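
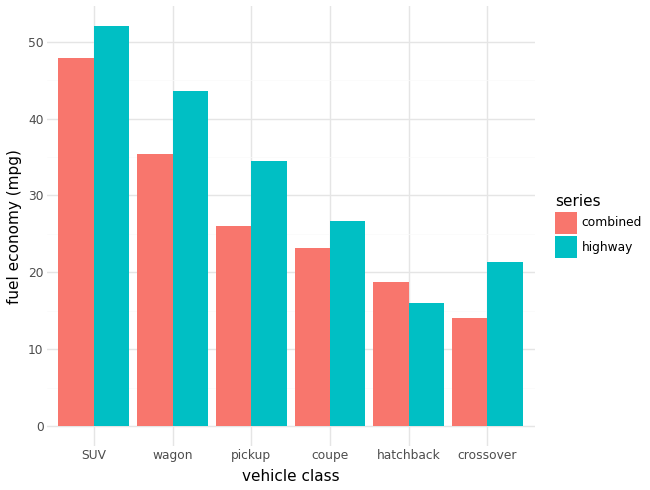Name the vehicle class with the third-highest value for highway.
pickup

Top 4 for highway: SUV ≈ 50, wagon ≈ 45, pickup ≈ 35, coupe ≈ 25.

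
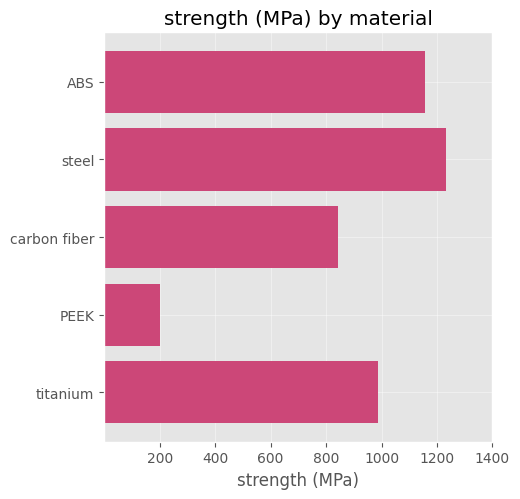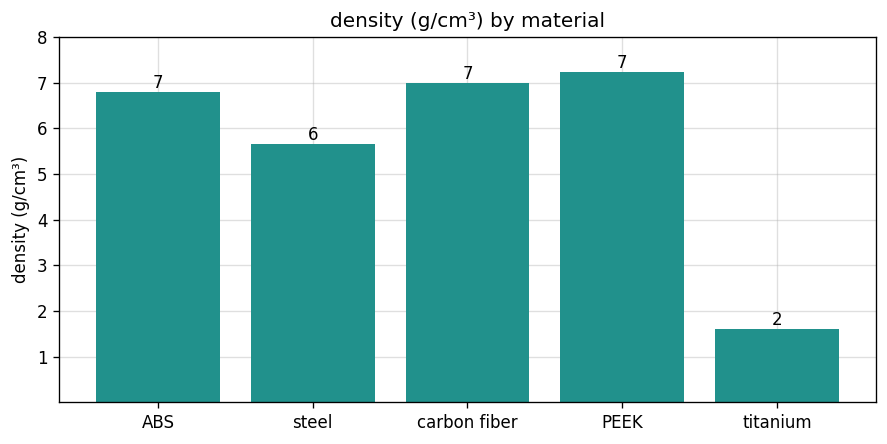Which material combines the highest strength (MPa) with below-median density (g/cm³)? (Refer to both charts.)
steel

Chart 2 median density (g/cm³) ≈ 7; below-median materials: steel, titanium. Among those, steel has the highest strength (MPa) (≈ 1200).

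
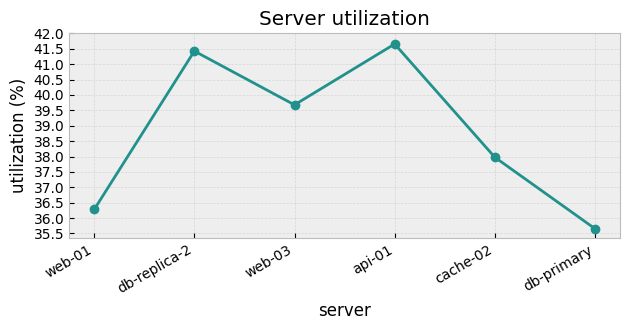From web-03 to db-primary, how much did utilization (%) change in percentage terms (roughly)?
≈ -10.1%

web-03 ≈ 39.5, db-primary ≈ 35.5; (35.5 − 39.5) / 39.5 ≈ -10.1%.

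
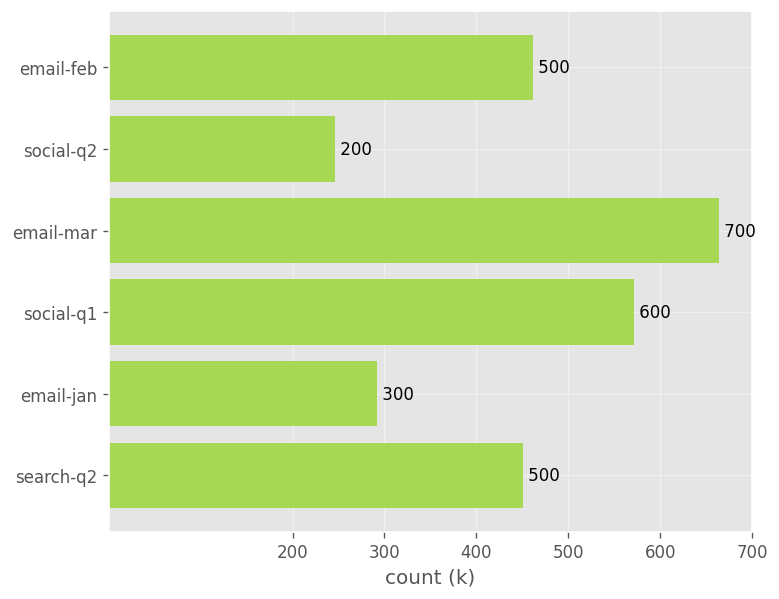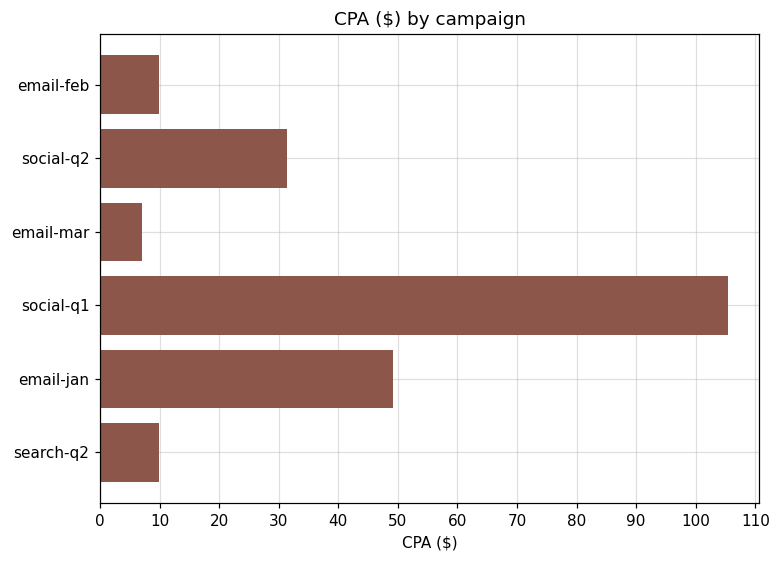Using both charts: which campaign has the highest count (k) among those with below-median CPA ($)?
email-mar

Chart 2 median CPA ($) ≈ 20; below-median campaigns: email-feb, email-mar, search-q2. Among those, email-mar has the highest count (k) (≈ 700).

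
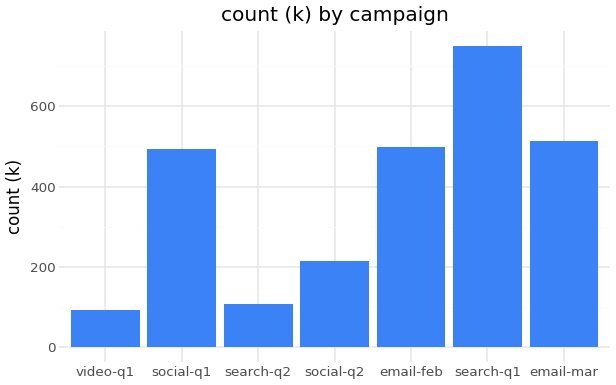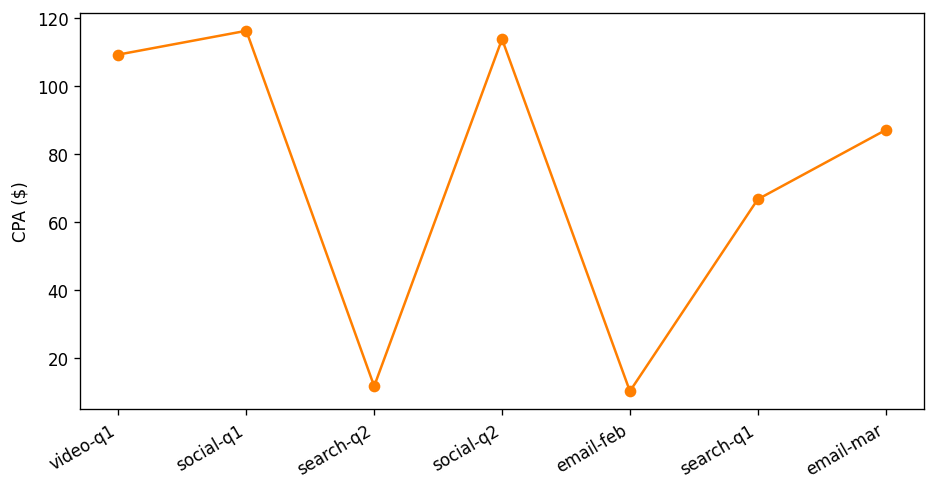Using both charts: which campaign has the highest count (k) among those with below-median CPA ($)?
Chart 2 median CPA ($) ≈ 80; below-median campaigns: search-q2, email-feb, search-q1. Among those, search-q1 has the highest count (k) (≈ 700).

search-q1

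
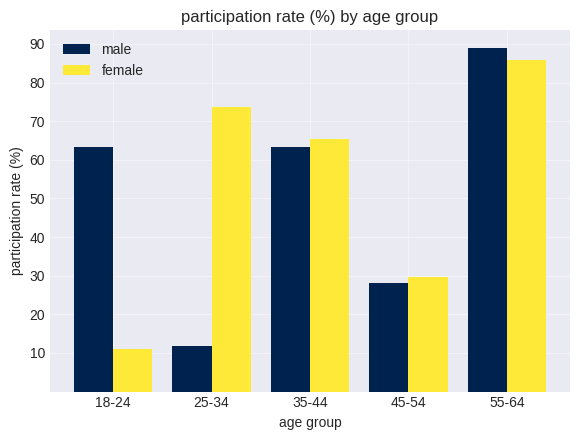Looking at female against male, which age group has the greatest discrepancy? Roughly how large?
25-34, ≈ 60 %

25-34: female ≈ 70, male ≈ 10 → gap ≈ 60. Next-largest (18-24) is only ≈ 50.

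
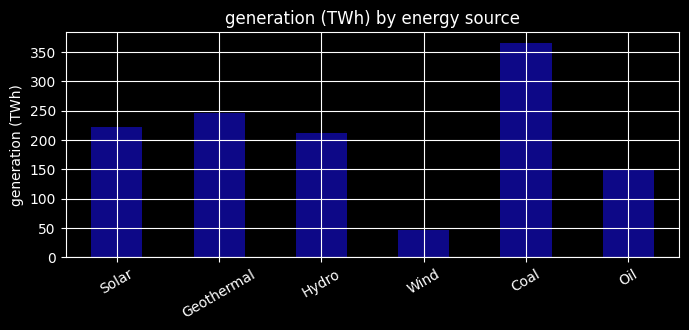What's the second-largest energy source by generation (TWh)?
Geothermal

Top 3: Coal ≈ 350, Geothermal ≈ 250, Solar ≈ 200.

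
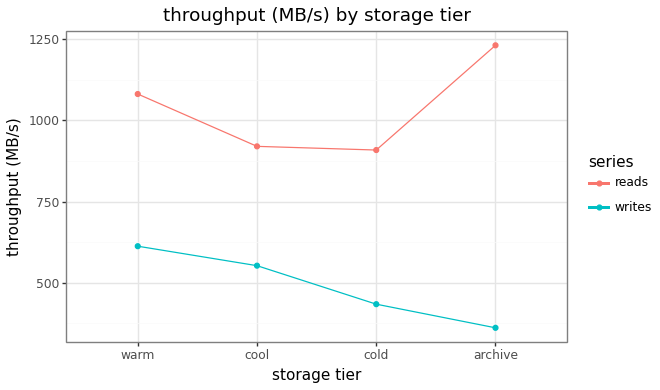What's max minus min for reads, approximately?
≈ 300

Max archive ≈ 1200, min cold ≈ 900; range ≈ 300.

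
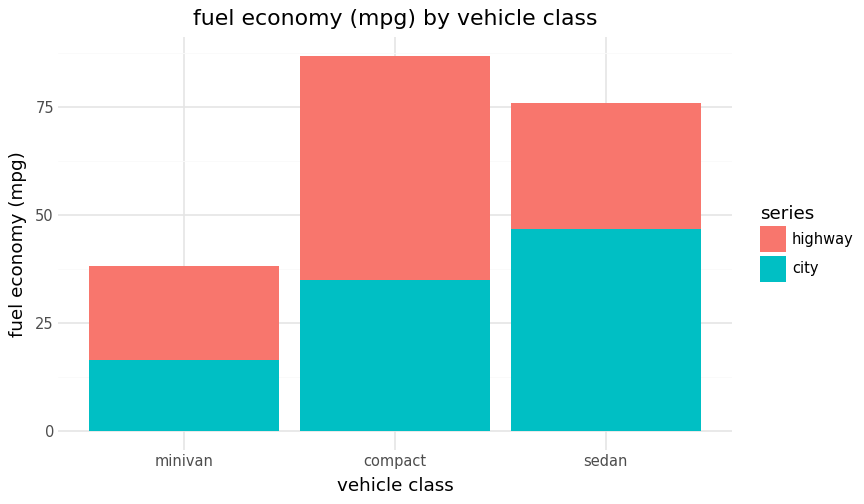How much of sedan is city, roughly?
city top ≈ 50, bottom ≈ 0; segment ≈ 50.

≈ 50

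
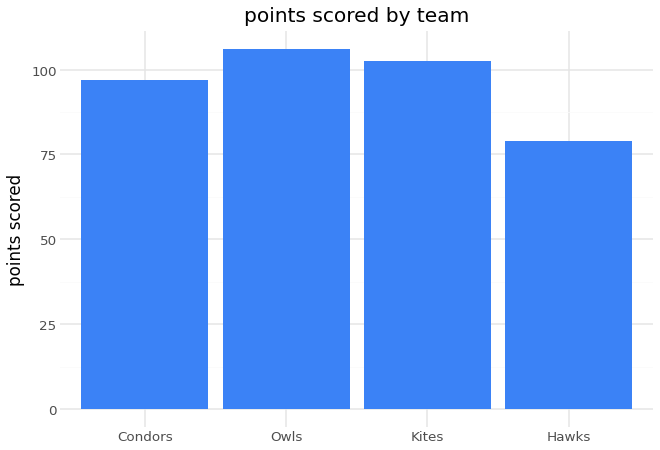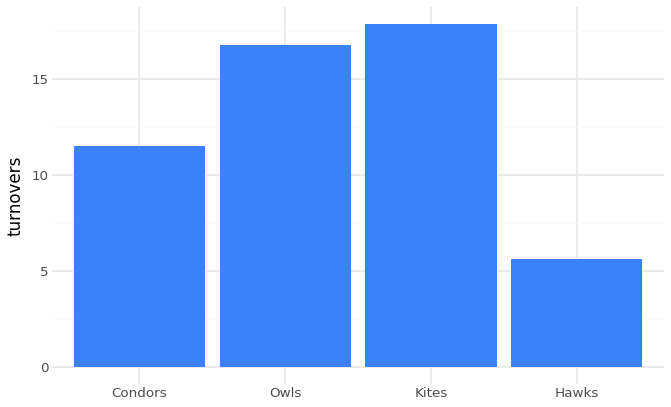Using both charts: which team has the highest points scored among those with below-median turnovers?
Chart 2 median turnovers ≈ 14; below-median teams: Condors, Hawks. Among those, Condors has the highest points scored (≈ 100).

Condors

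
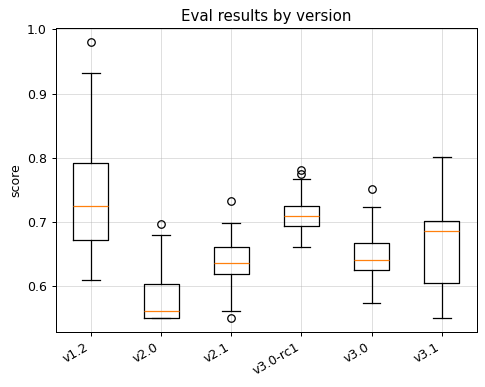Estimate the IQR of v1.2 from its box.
Q3 ≈ 0.80, Q1 ≈ 0.68; IQR ≈ 0.12.

≈ 0.12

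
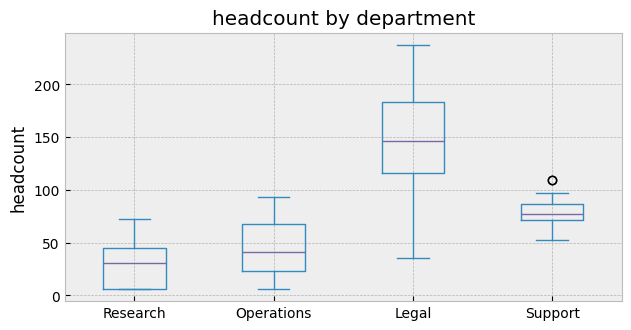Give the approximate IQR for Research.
Q3 ≈ 40, Q1 ≈ 0; IQR ≈ 40.

≈ 40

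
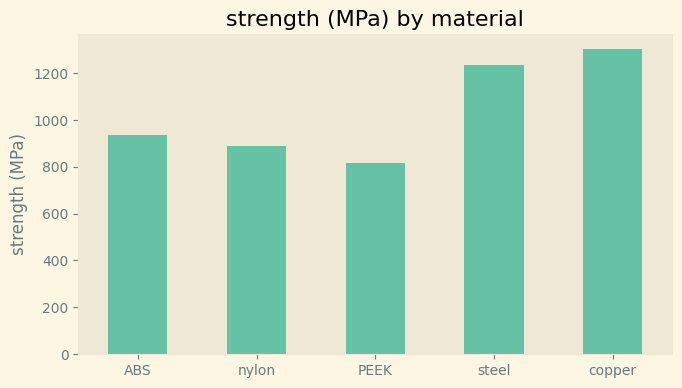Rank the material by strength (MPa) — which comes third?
Top 4: copper ≈ 1400, steel ≈ 1200, ABS ≈ 1000, nylon ≈ 800.

ABS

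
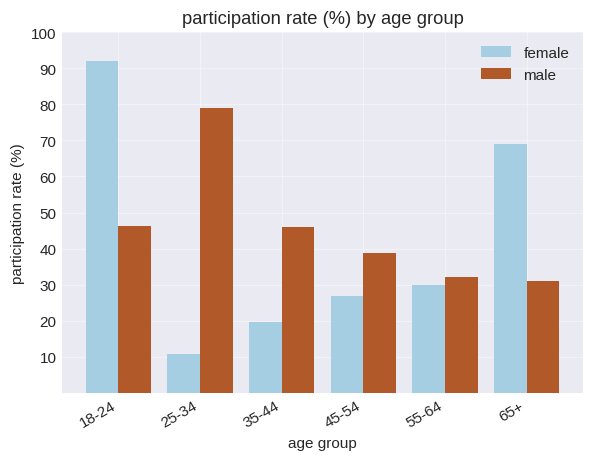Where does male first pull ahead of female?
18-24: male ≈ 50 vs female ≈ 90 (not yet); 25-34: male ≈ 80 vs female ≈ 10 (first crossover).

25-34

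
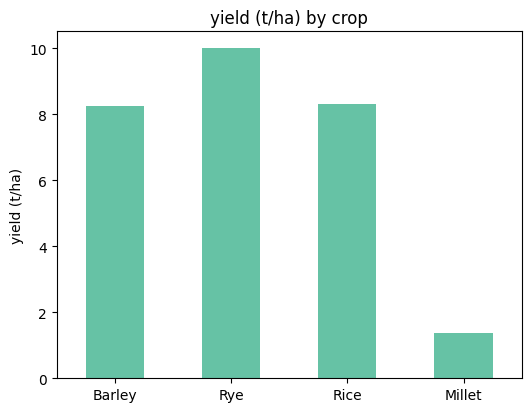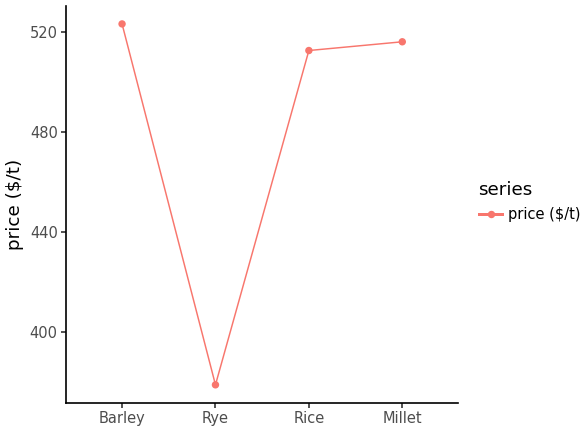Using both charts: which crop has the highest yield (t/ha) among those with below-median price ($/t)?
Chart 2 median price ($/t) ≈ 500; below-median crops: Rye, Rice. Among those, Rye has the highest yield (t/ha) (≈ 10).

Rye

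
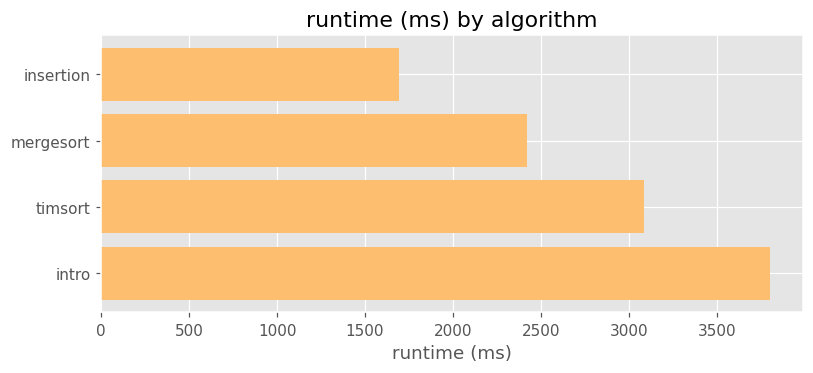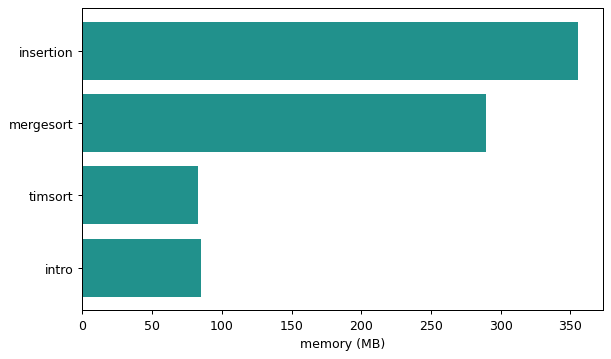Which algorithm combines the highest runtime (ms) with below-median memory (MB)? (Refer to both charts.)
intro

Chart 2 median memory (MB) ≈ 200; below-median algorithms: timsort, intro. Among those, intro has the highest runtime (ms) (≈ 4000).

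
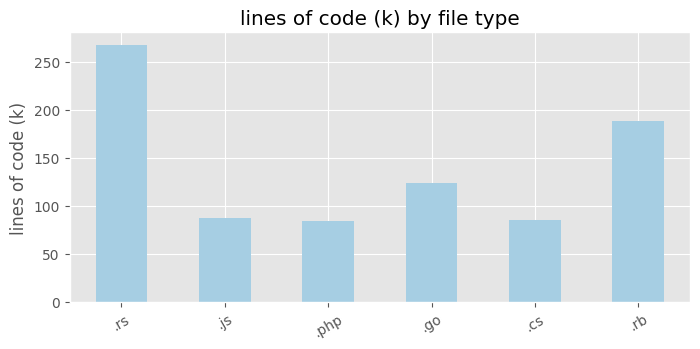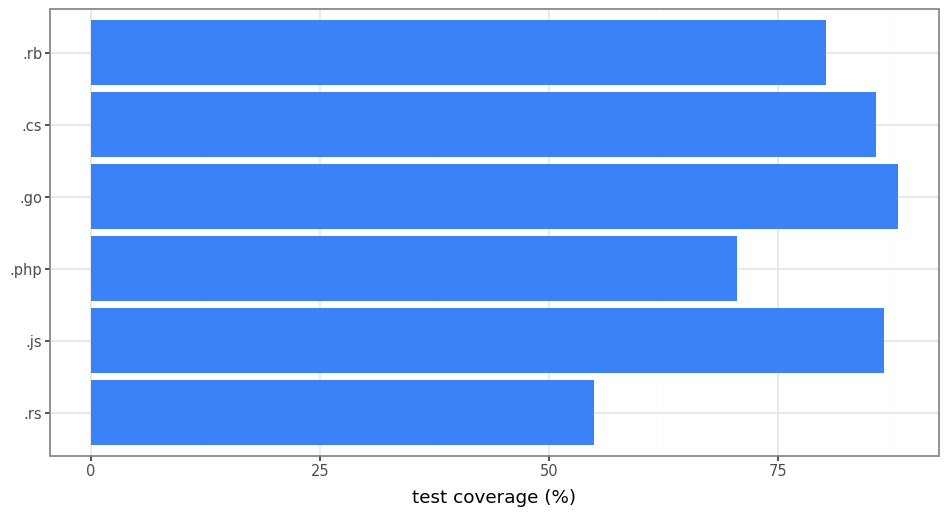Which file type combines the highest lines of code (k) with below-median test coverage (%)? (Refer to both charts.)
Chart 2 median test coverage (%) ≈ 80; below-median file types: .rs, .php, .rb. Among those, .rs has the highest lines of code (k) (≈ 275).

.rs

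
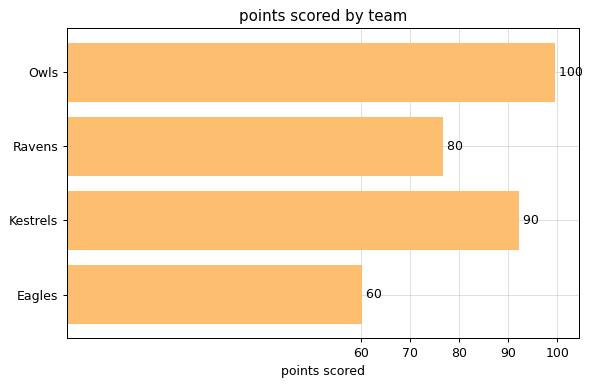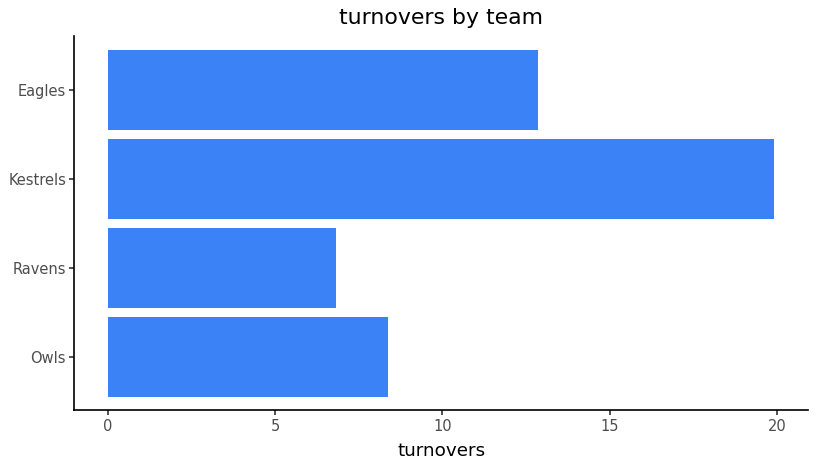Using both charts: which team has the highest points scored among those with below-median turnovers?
Chart 2 median turnovers ≈ 10; below-median teams: Owls, Ravens. Among those, Owls has the highest points scored (≈ 100).

Owls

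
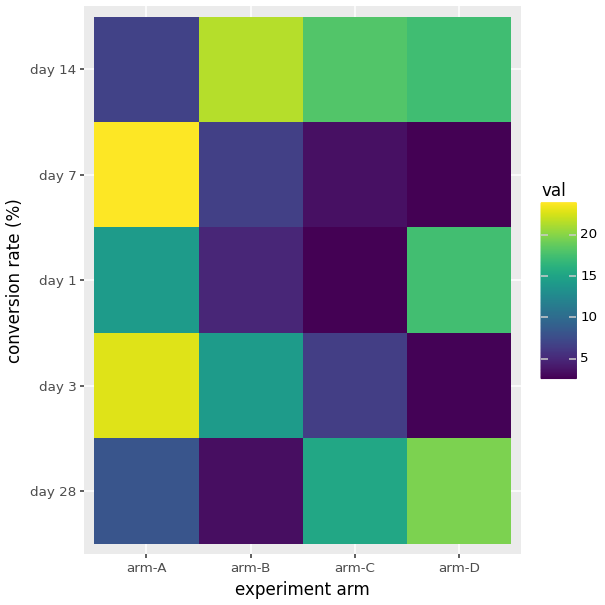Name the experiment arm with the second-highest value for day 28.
arm-C

Top 3 for day 28: arm-D ≈ 20, arm-C ≈ 16, arm-A ≈ 8.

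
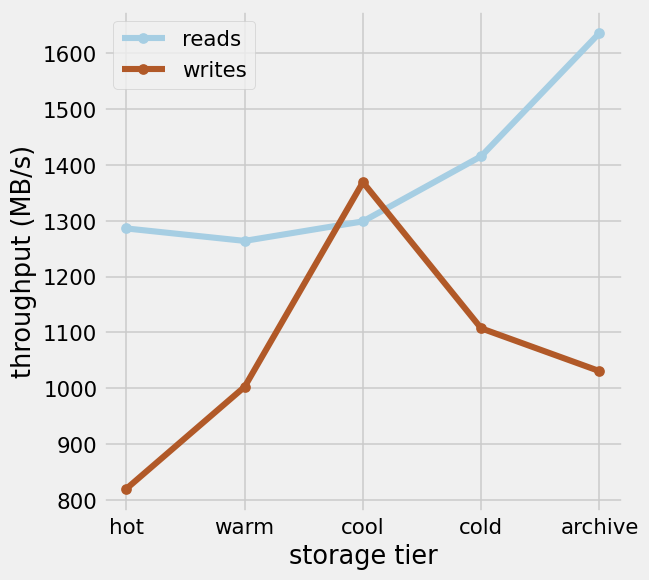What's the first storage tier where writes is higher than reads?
cool

warm: writes ≈ 1000 vs reads ≈ 1300 (not yet); cool: writes ≈ 1400 vs reads ≈ 1300 (first crossover).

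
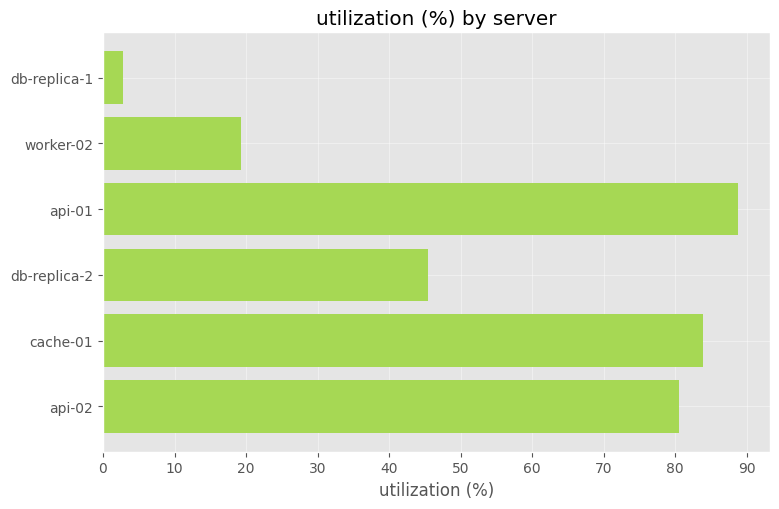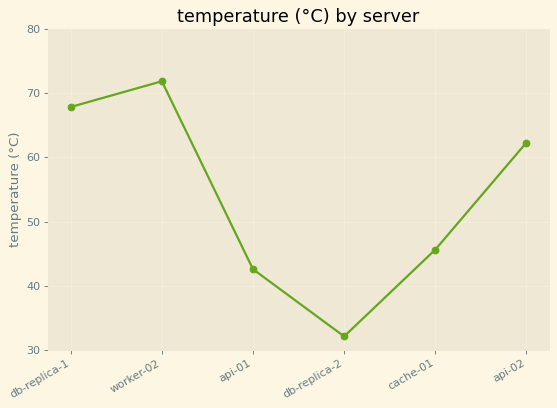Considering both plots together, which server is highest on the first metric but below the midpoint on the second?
Chart 2 median temperature (°C) ≈ 50; below-median servers: api-01, db-replica-2, cache-01. Among those, api-01 has the highest utilization (%) (≈ 90).

api-01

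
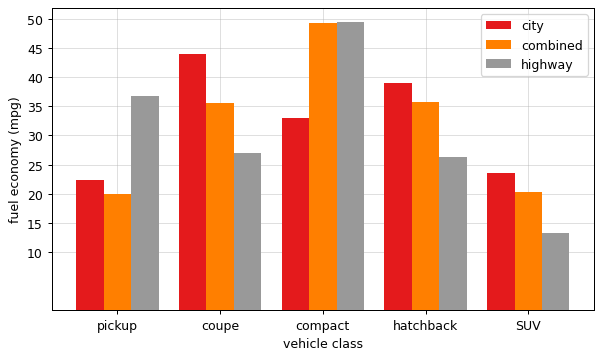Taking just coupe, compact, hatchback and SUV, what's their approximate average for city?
≈ 36

(45 + 35 + 40 + 25) / 4 ≈ 36.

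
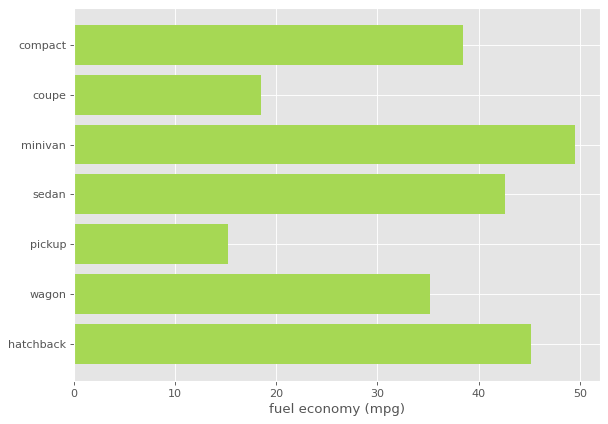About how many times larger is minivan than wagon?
minivan ≈ 50, wagon ≈ 35; 50/35 ≈ 1.43.

≈ 1.43×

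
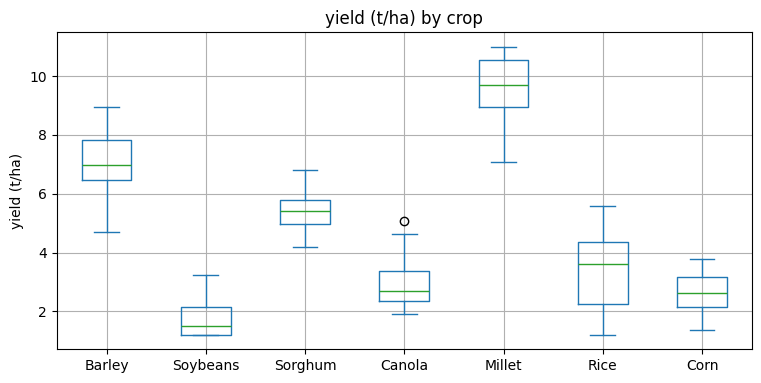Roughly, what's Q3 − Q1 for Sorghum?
≈ 1

Q3 ≈ 6, Q1 ≈ 5; IQR ≈ 1.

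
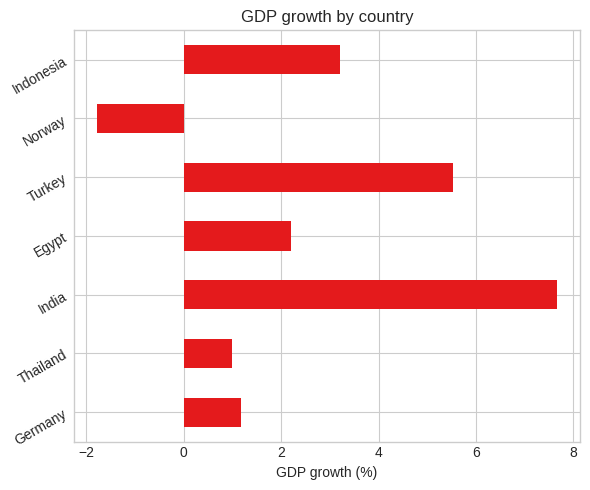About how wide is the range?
Max India ≈ 8, min Norway ≈ -2; range ≈ 10.

≈ 10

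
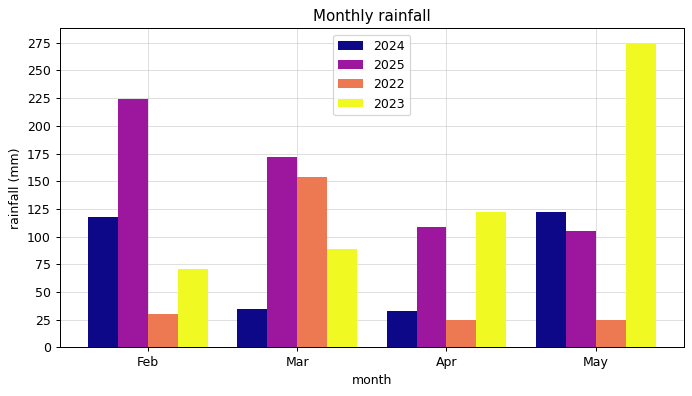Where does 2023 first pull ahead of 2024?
Feb: 2023 ≈ 75 vs 2024 ≈ 125 (not yet); Mar: 2023 ≈ 100 vs 2024 ≈ 25 (first crossover).

Mar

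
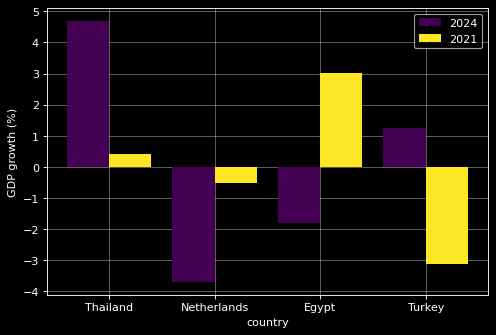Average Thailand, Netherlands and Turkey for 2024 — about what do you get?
≈ 1

(5 + -4 + 1) / 3 ≈ 1.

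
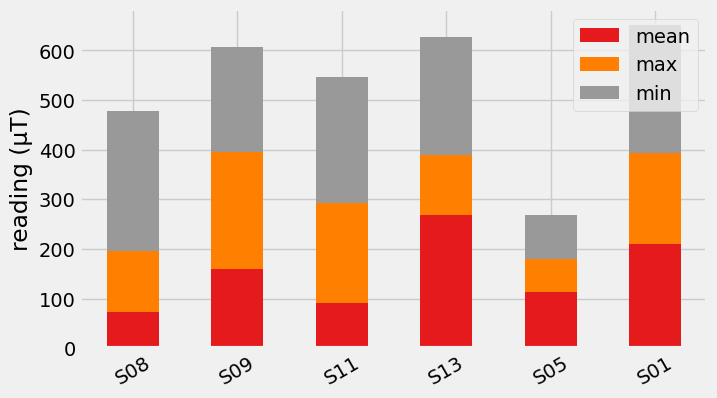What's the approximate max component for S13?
≈ 100

max top ≈ 400, bottom ≈ 300; segment ≈ 100.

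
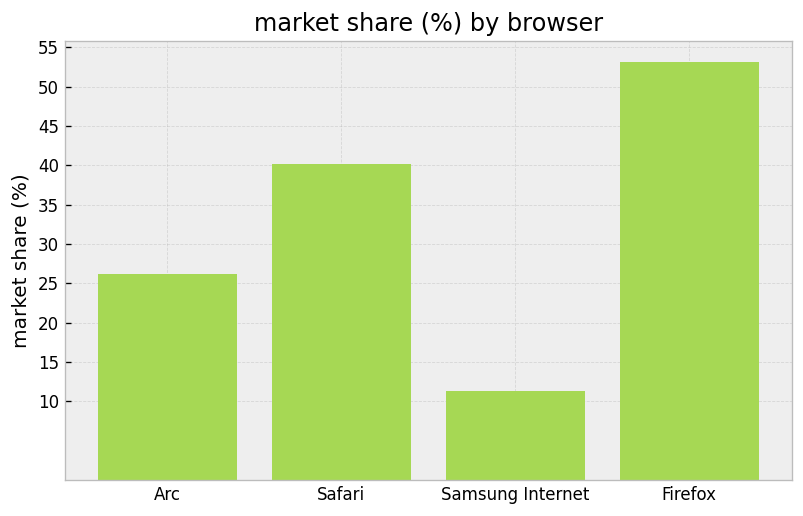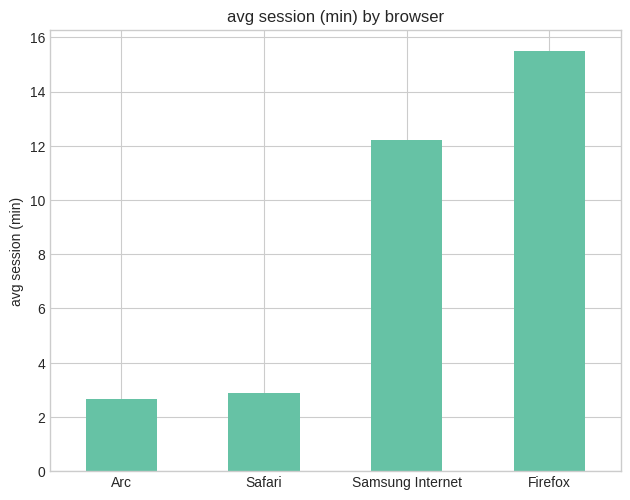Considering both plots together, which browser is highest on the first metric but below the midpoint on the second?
Safari

Chart 2 median avg session (min) ≈ 8; below-median browsers: Arc, Safari. Among those, Safari has the highest market share (%) (≈ 40).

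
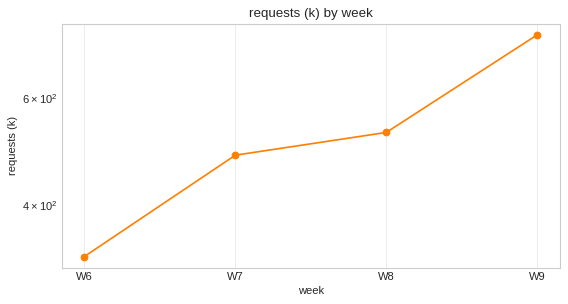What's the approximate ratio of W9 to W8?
≈ 1.36×

W9 ≈ 750, W8 ≈ 550; 750/550 ≈ 1.36.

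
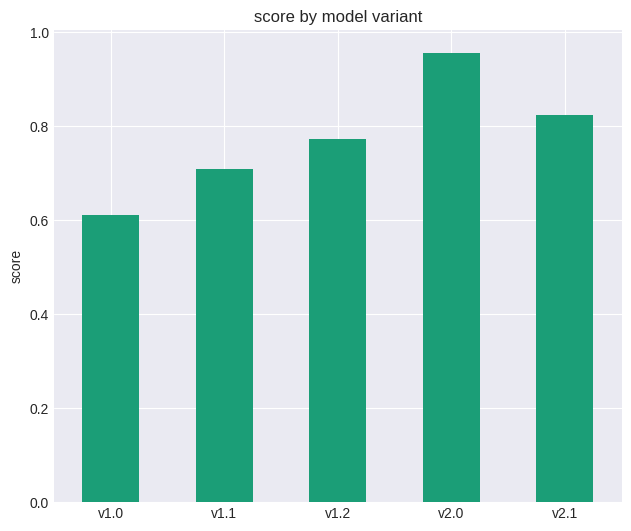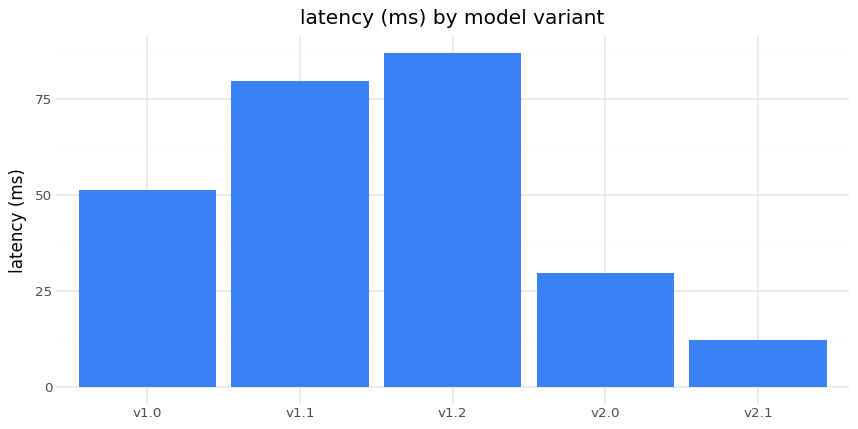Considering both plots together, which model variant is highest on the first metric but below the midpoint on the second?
Chart 2 median latency (ms) ≈ 50; below-median model variants: v2.0, v2.1. Among those, v2.0 has the highest score (≈ 1).

v2.0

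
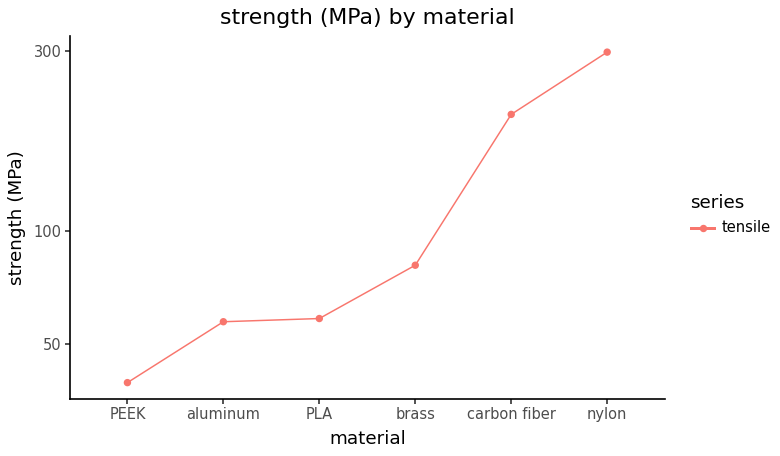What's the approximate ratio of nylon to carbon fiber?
nylon ≈ 300, carbon fiber ≈ 200; 300/200 ≈ 1.5.

≈ 1.5×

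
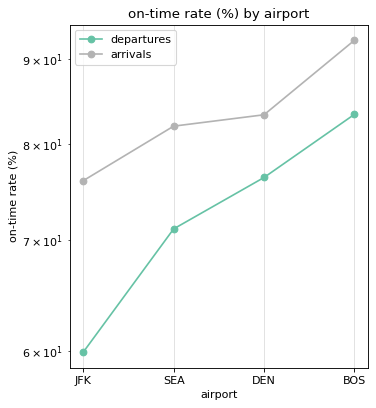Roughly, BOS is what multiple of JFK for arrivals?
BOS ≈ 90, JFK ≈ 75; 90/75 ≈ 1.2.

≈ 1.2×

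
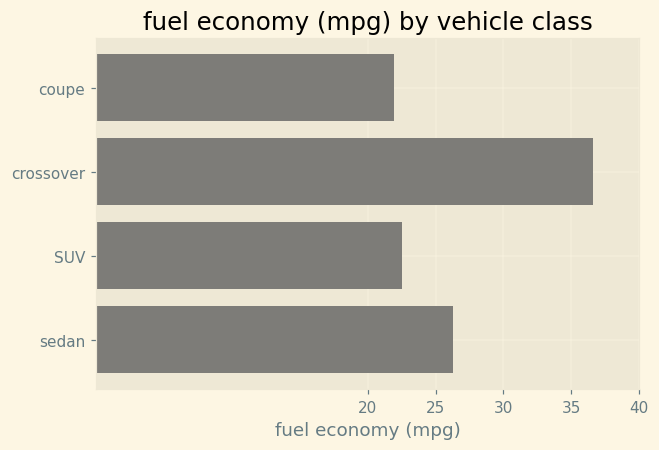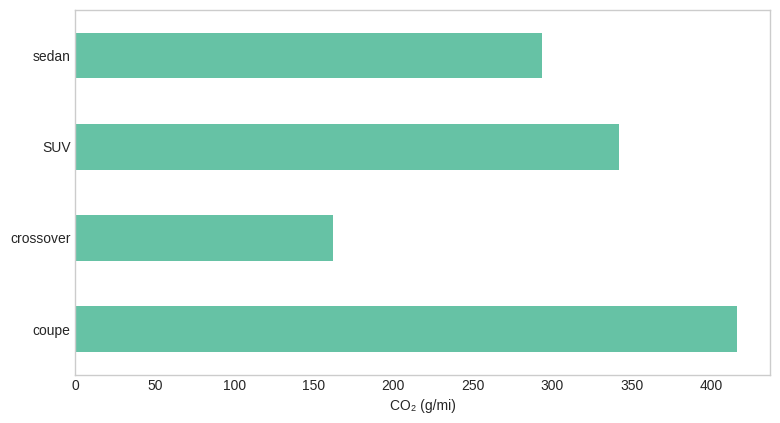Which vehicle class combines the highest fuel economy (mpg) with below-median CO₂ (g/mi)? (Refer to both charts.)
Chart 2 median CO₂ (g/mi) ≈ 300; below-median vehicle classes: crossover, sedan. Among those, crossover has the highest fuel economy (mpg) (≈ 35).

crossover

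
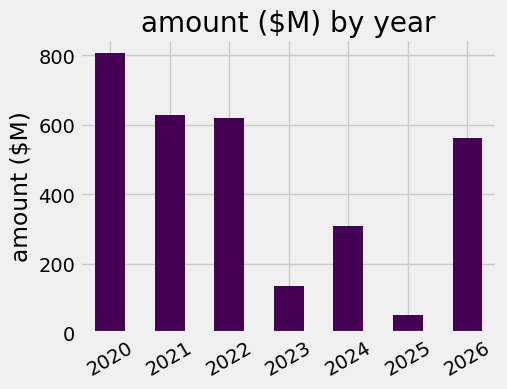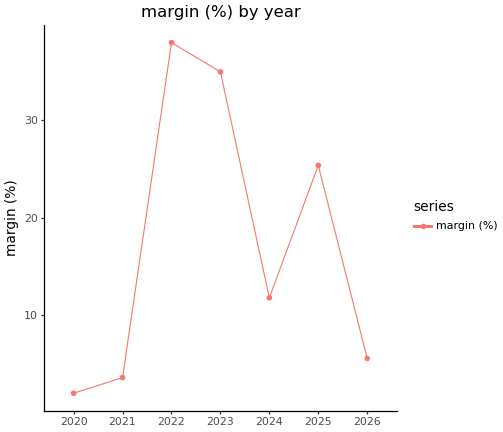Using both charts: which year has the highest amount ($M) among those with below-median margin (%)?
2020

Chart 2 median margin (%) ≈ 10; below-median years: 2020, 2021, 2026. Among those, 2020 has the highest amount ($M) (≈ 800).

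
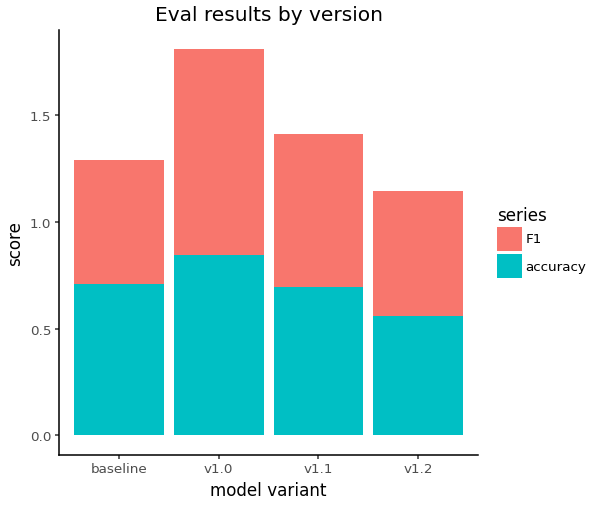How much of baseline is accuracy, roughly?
accuracy top ≈ 0.8, bottom ≈ 0.0; segment ≈ 0.8.

≈ 0.8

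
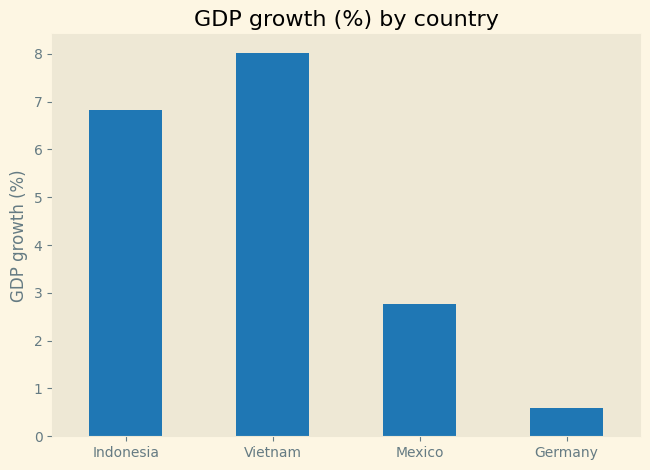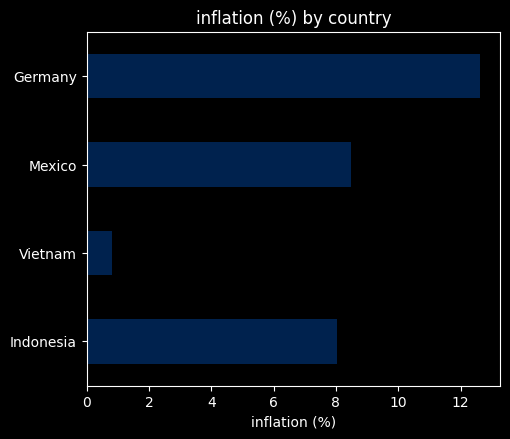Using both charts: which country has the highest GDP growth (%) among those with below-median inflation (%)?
Vietnam

Chart 2 median inflation (%) ≈ 8; below-median countries: Indonesia, Vietnam. Among those, Vietnam has the highest GDP growth (%) (≈ 8).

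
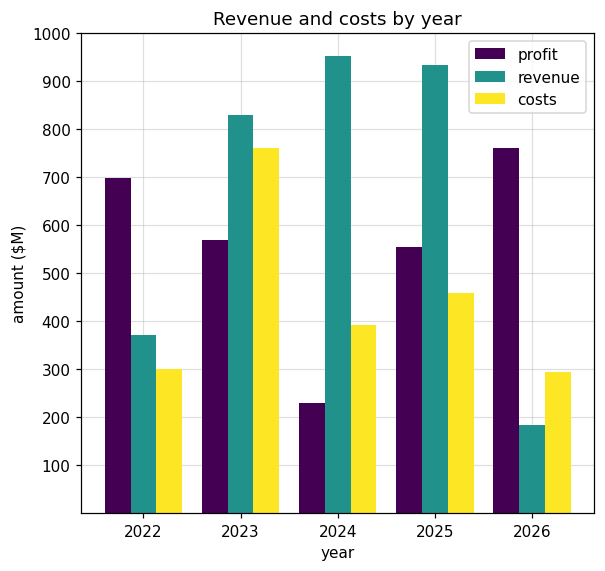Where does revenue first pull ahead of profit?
2022: revenue ≈ 400 vs profit ≈ 700 (not yet); 2023: revenue ≈ 800 vs profit ≈ 600 (first crossover).

2023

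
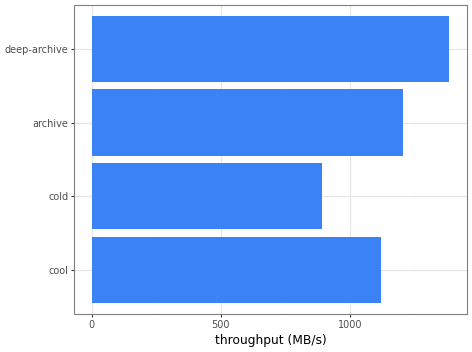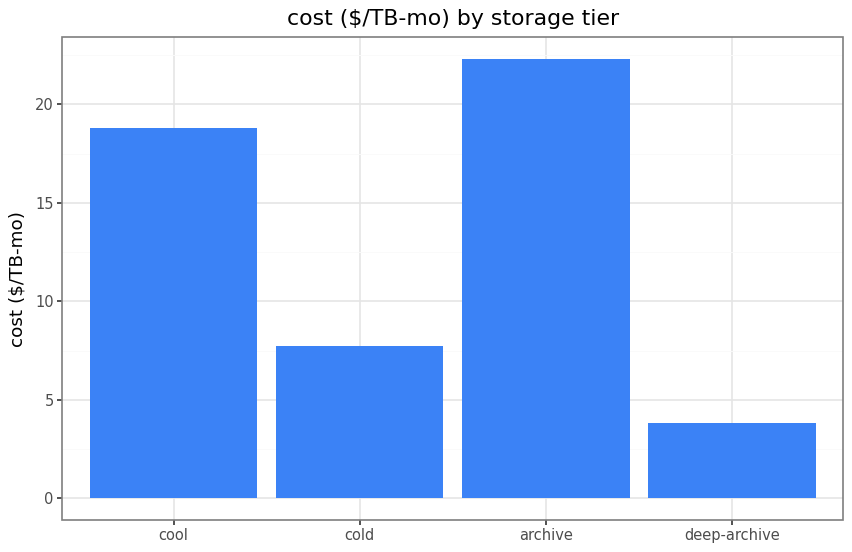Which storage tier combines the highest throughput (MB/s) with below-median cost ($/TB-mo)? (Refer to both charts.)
Chart 2 median cost ($/TB-mo) ≈ 15; below-median storage tiers: cold, deep-archive. Among those, deep-archive has the highest throughput (MB/s) (≈ 1400).

deep-archive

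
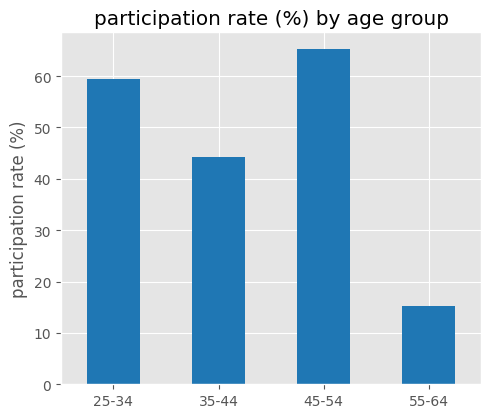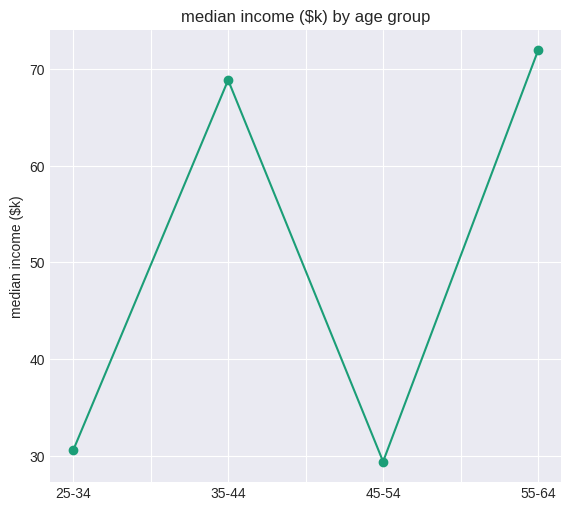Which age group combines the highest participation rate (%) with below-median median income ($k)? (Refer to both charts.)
45-54

Chart 2 median median income ($k) ≈ 50; below-median age groups: 25-34, 45-54. Among those, 45-54 has the highest participation rate (%) (≈ 70).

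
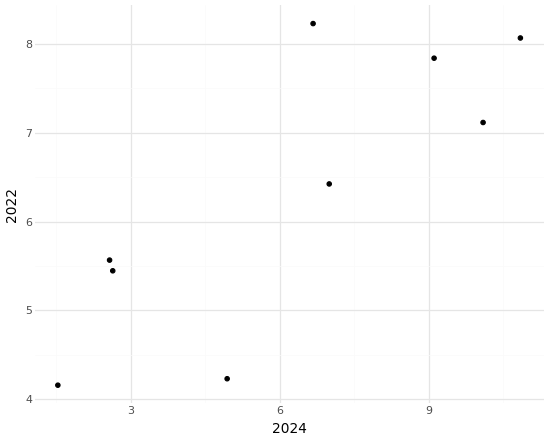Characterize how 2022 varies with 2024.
positive, strong

Points are positively correlated; strong (|r| ≈ 0.8).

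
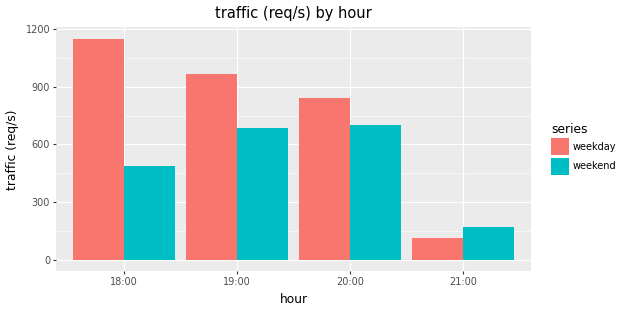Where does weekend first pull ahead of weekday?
20:00: weekend ≈ 700 vs weekday ≈ 800 (not yet); 21:00: weekend ≈ 200 vs weekday ≈ 100 (first crossover).

21:00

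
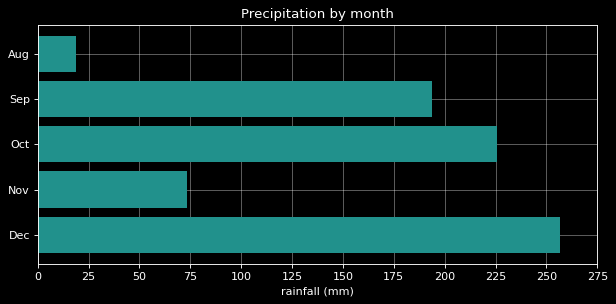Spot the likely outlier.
Aug

Aug ≈ 25; the rest sit between ≈ 75 and ≈ 250.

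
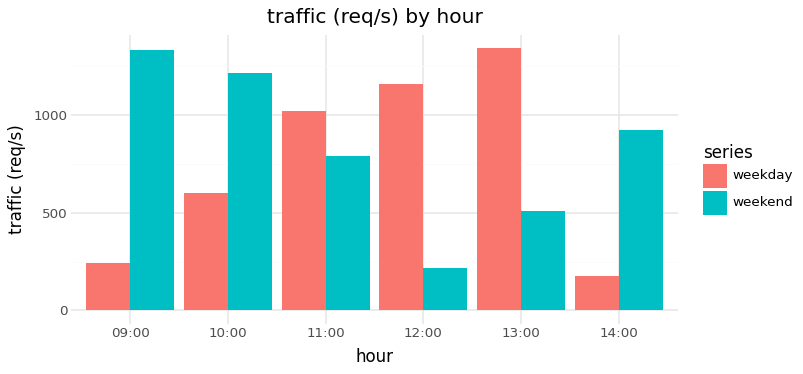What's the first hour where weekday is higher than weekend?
10:00: weekday ≈ 600 vs weekend ≈ 1200 (not yet); 11:00: weekday ≈ 1000 vs weekend ≈ 800 (first crossover).

11:00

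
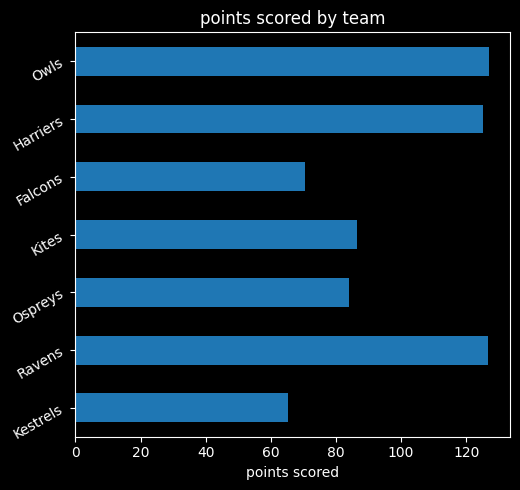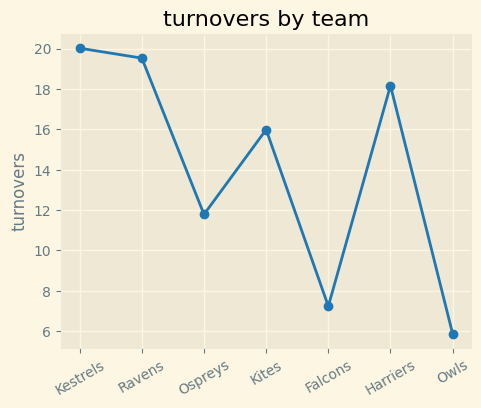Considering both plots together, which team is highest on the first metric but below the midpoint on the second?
Owls

Chart 2 median turnovers ≈ 16; below-median teams: Ospreys, Falcons, Owls. Among those, Owls has the highest points scored (≈ 120).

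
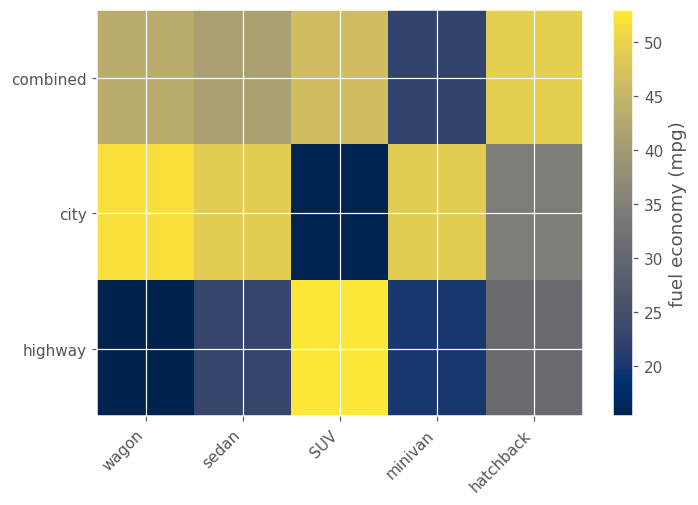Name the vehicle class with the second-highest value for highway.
hatchback

Top 3 for highway: SUV ≈ 55, hatchback ≈ 30, sedan ≈ 25.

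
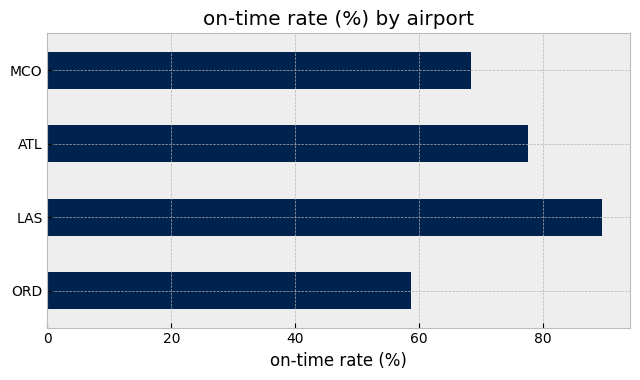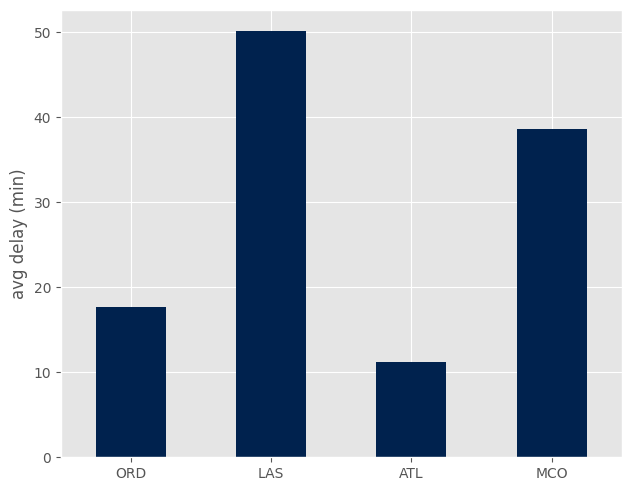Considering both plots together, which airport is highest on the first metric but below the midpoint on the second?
Chart 2 median avg delay (min) ≈ 30; below-median airports: ORD, ATL. Among those, ATL has the highest on-time rate (%) (≈ 80).

ATL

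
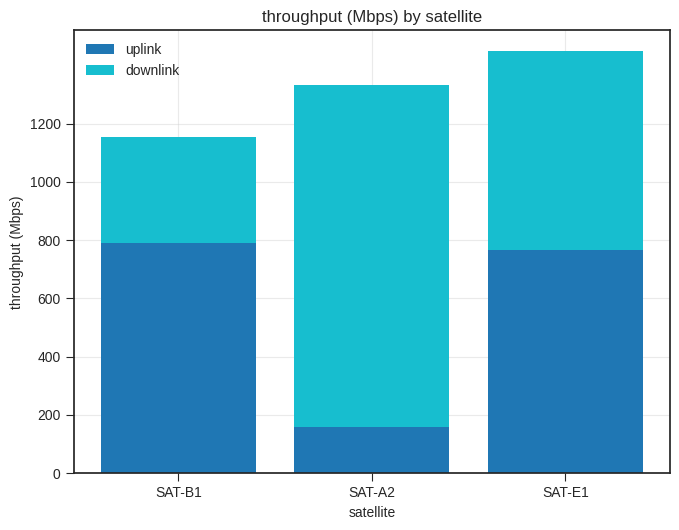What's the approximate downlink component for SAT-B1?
downlink top ≈ 1200, bottom ≈ 800; segment ≈ 400.

≈ 400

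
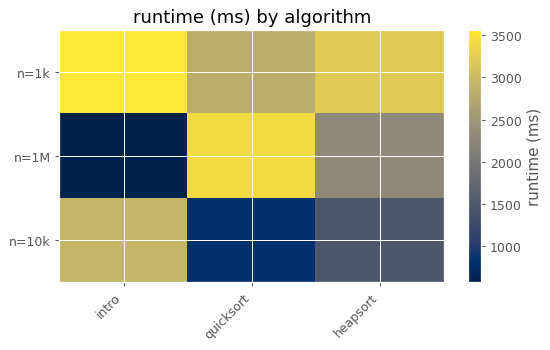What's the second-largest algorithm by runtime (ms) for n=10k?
Top 3 for n=10k: intro ≈ 3000, heapsort ≈ 1500, quicksort ≈ 1000.

heapsort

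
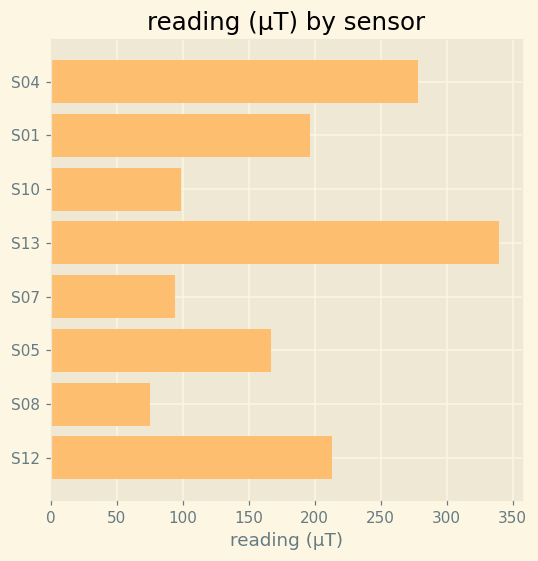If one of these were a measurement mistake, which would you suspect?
S13 ≈ 350; the rest sit between ≈ 50 and ≈ 300.

S13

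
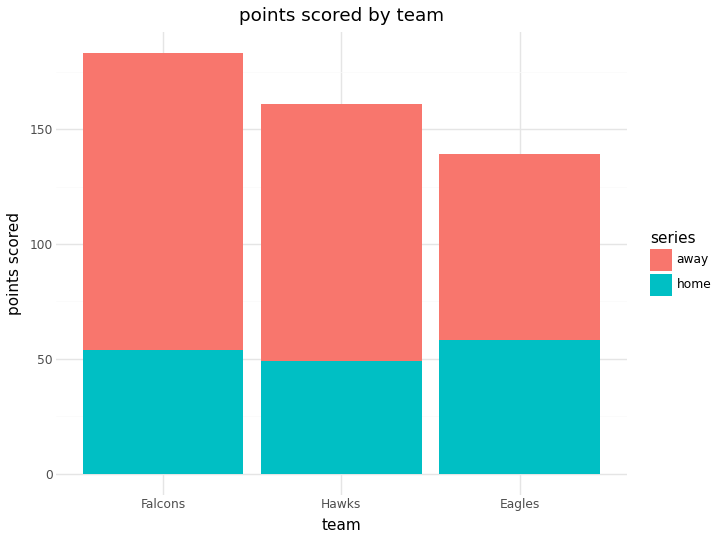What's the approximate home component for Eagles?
≈ 60

home top ≈ 60, bottom ≈ 0; segment ≈ 60.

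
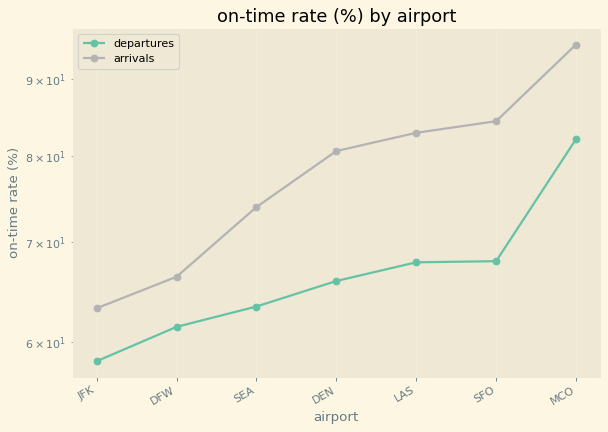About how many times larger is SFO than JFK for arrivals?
SFO ≈ 85, JFK ≈ 65; 85/65 ≈ 1.31.

≈ 1.31×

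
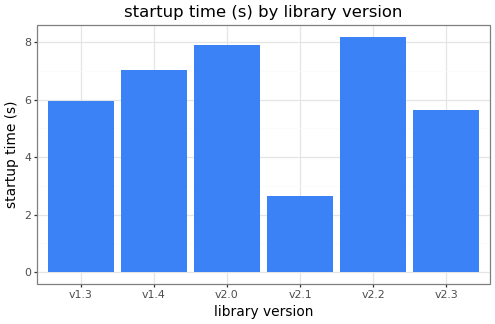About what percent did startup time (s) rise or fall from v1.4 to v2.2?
≈ +14.3%

v1.4 ≈ 7, v2.2 ≈ 8; (8 − 7) / 7 ≈ +14.3%.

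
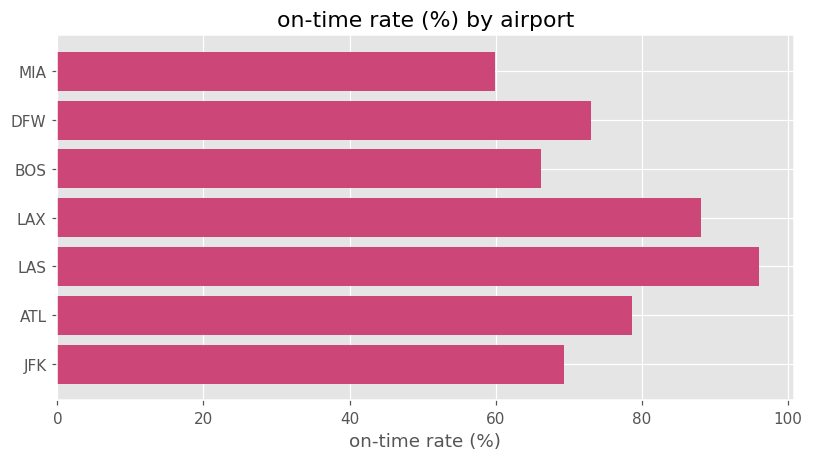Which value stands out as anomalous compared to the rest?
LAS

LAS ≈ 100; the rest sit between ≈ 60 and ≈ 90.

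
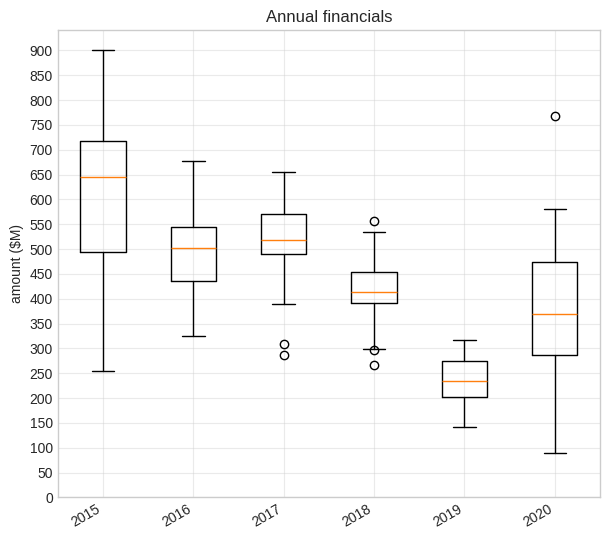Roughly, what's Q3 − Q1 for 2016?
Q3 ≈ 550, Q1 ≈ 450; IQR ≈ 100.

≈ 100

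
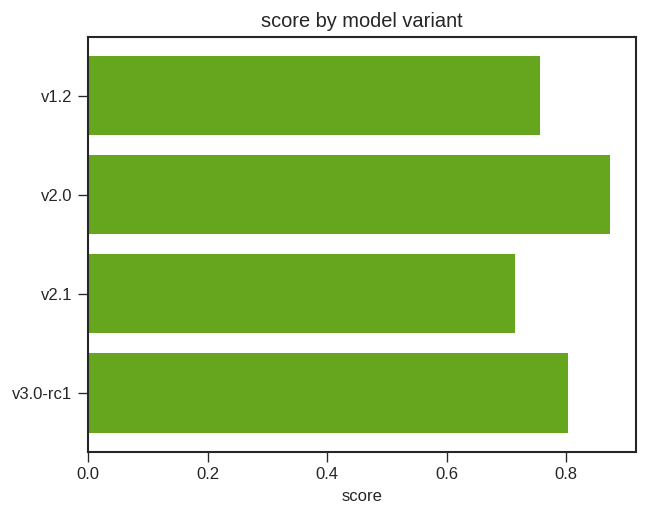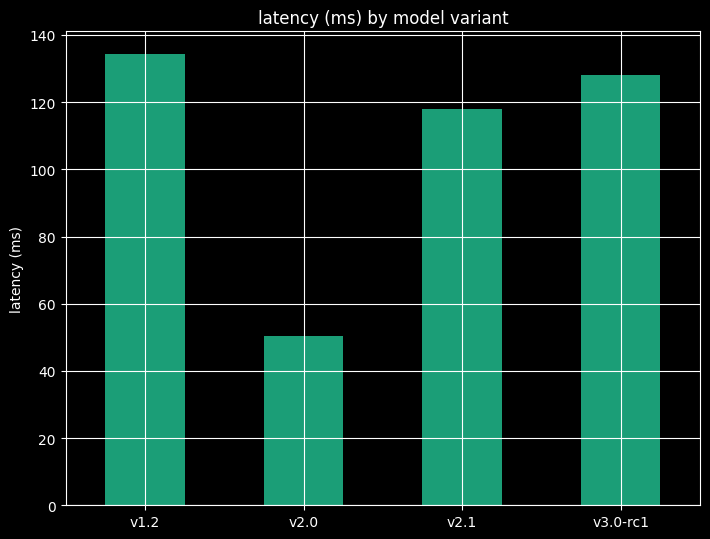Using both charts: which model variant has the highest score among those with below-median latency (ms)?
v2.0

Chart 2 median latency (ms) ≈ 120; below-median model variants: v2.0, v2.1. Among those, v2.0 has the highest score (≈ 0.9).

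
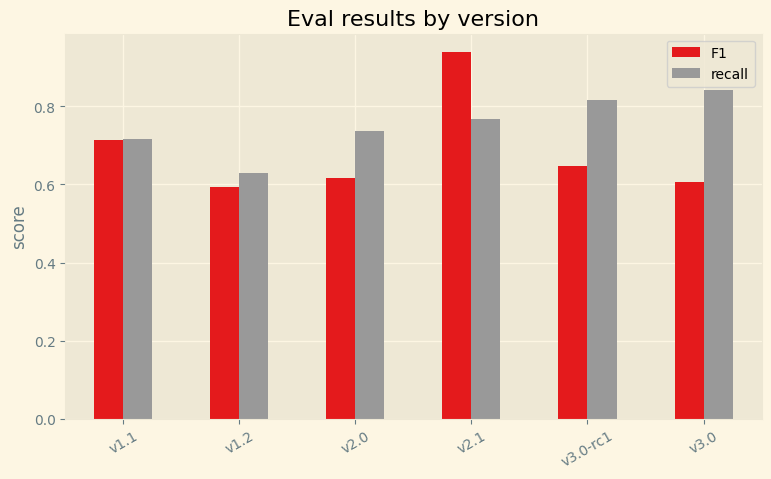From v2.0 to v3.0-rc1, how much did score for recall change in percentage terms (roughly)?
≈ +14.3%

v2.0 ≈ 0.7, v3.0-rc1 ≈ 0.8; (0.8 − 0.7) / 0.7 ≈ +14.3%.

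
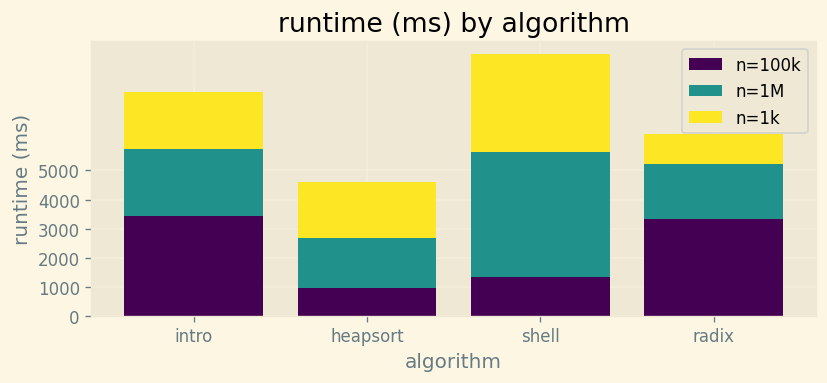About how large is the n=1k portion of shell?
≈ 3000

n=1k top ≈ 9000, bottom ≈ 6000; segment ≈ 3000.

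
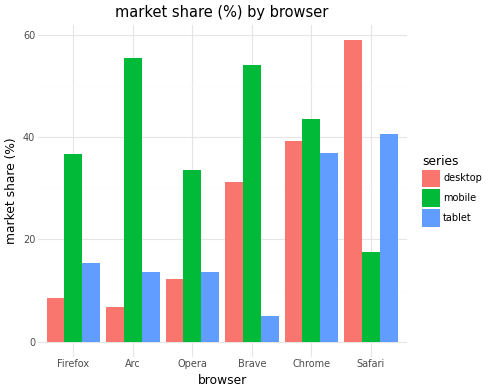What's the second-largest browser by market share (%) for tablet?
Chrome

Top 3 for tablet: Safari ≈ 40, Chrome ≈ 35, Firefox ≈ 15.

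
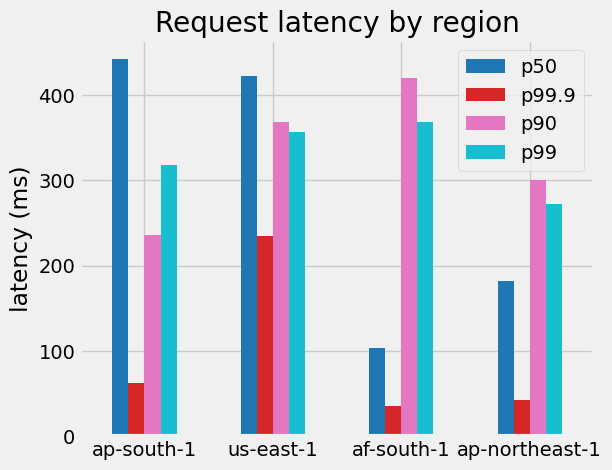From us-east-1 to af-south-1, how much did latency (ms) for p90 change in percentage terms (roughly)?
≈ +14.3%

us-east-1 ≈ 350, af-south-1 ≈ 400; (400 − 350) / 350 ≈ +14.3%.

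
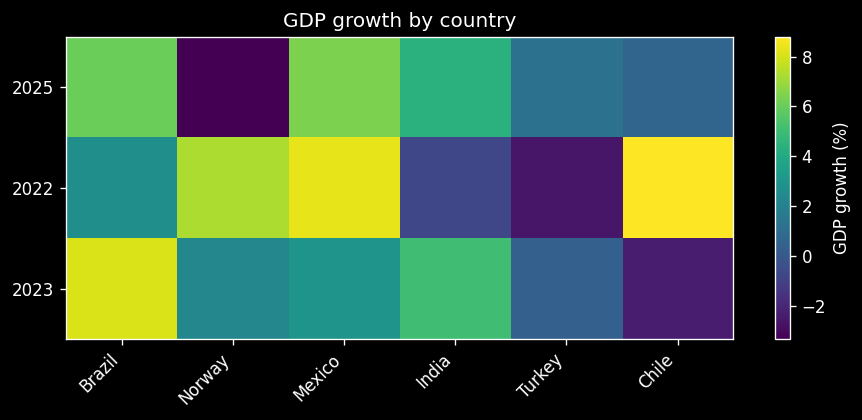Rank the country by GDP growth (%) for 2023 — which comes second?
Top 3 for 2023: Brazil ≈ 8, India ≈ 6, Mexico ≈ 2.

India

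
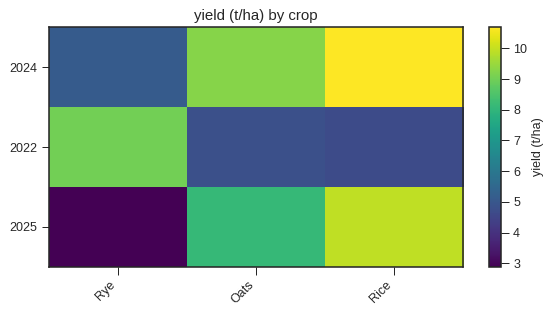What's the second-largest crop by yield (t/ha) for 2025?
Top 3 for 2025: Rice ≈ 10, Oats ≈ 8, Rye ≈ 3.

Oats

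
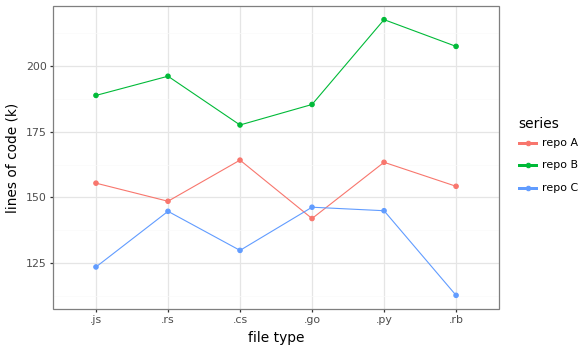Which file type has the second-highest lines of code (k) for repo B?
Top 3 for repo B: .py ≈ 220, .rb ≈ 210, .rs ≈ 200.

.rb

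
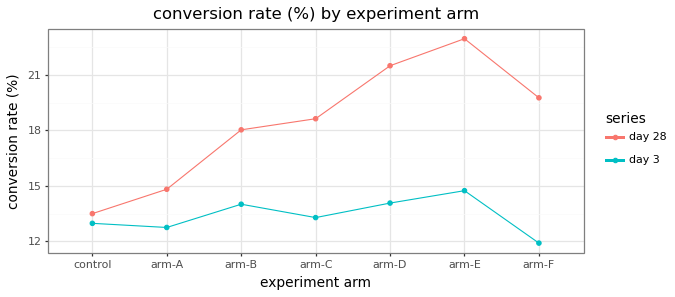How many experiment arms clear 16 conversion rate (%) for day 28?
5

Above 16: arm-B, arm-C, arm-D, arm-E, arm-F.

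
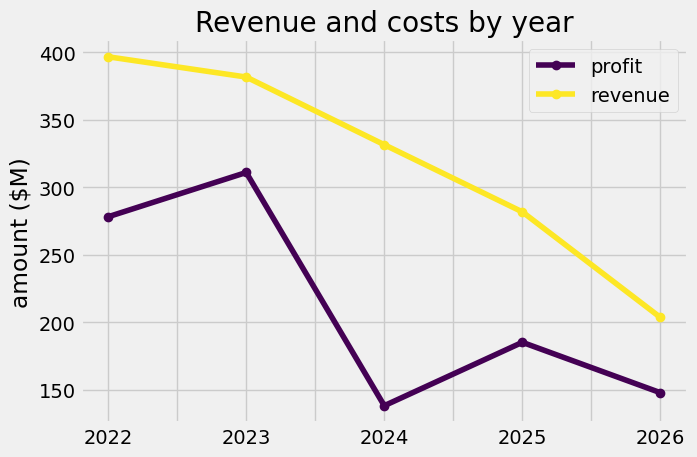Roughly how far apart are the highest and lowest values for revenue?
≈ 200

Max 2022 ≈ 400, min 2026 ≈ 200; range ≈ 200.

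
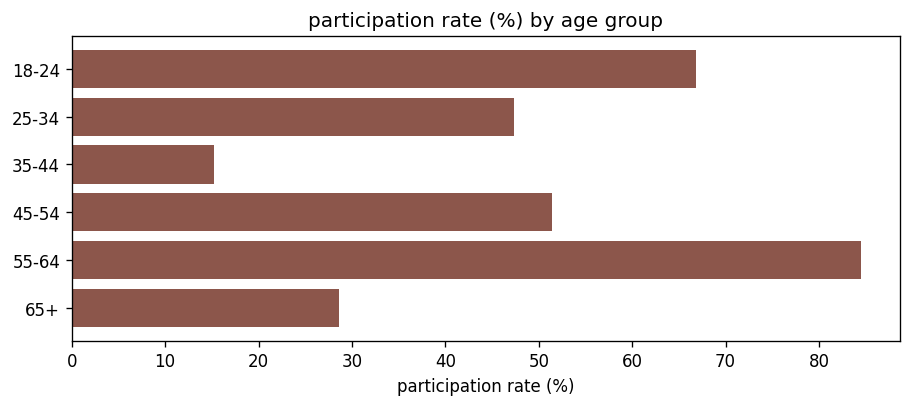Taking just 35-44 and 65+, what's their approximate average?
≈ 25

(20 + 30) / 2 ≈ 25.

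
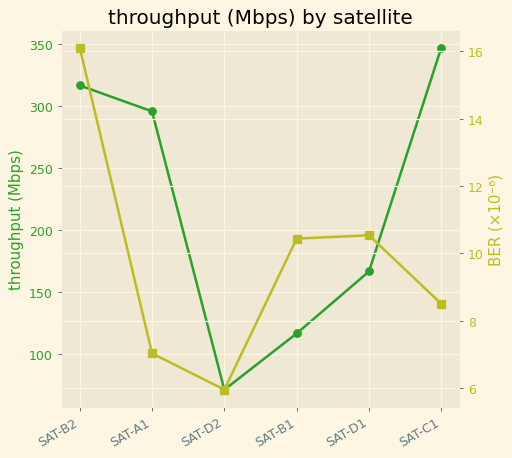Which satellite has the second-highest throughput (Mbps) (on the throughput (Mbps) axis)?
SAT-B2

Top 3 (on the throughput (Mbps) axis): SAT-C1 ≈ 350, SAT-B2 ≈ 325, SAT-A1 ≈ 300.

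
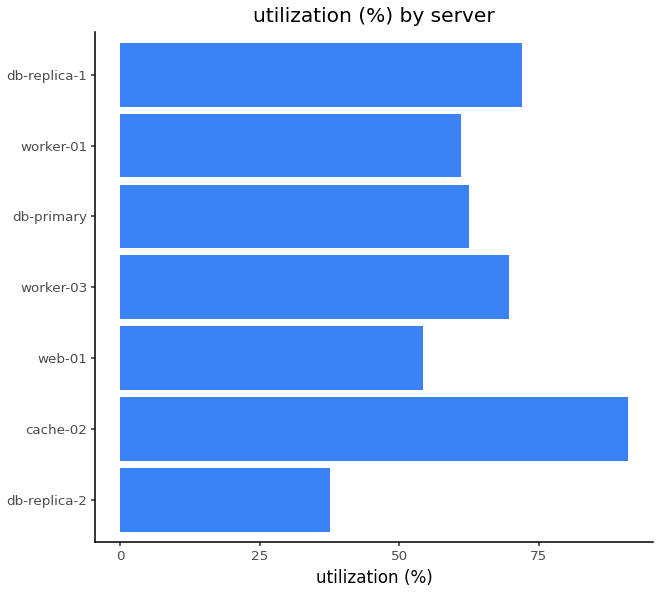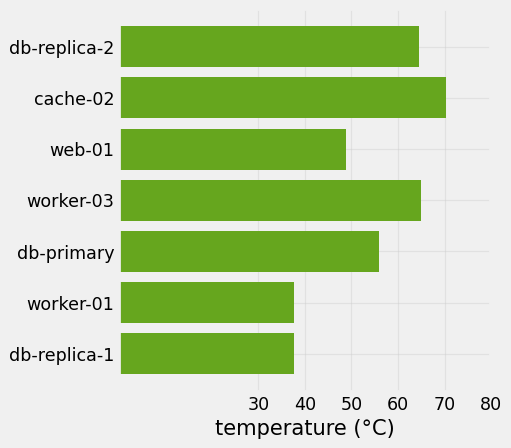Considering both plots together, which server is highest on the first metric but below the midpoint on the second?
db-replica-1

Chart 2 median temperature (°C) ≈ 60; below-median servers: web-01, worker-01, db-replica-1. Among those, db-replica-1 has the highest utilization (%) (≈ 70).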